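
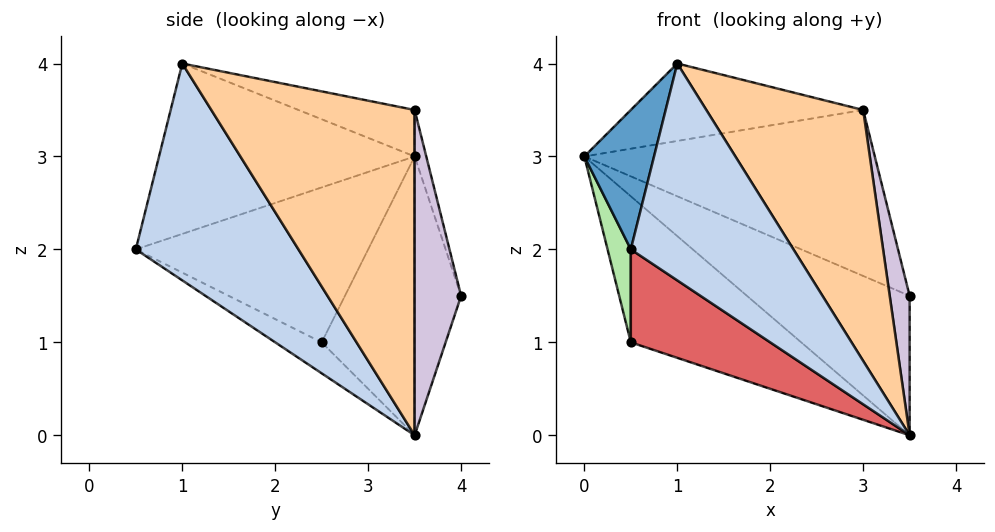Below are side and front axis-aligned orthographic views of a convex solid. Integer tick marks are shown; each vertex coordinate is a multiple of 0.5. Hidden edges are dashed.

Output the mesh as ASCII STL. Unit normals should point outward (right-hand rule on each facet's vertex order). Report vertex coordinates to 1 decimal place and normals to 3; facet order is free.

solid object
 facet normal -0.922 -0.252 0.293
  outer loop
   vertex 1.0 1.0 4.0
   vertex 0.0 3.5 3.0
   vertex 0.5 0.5 2.0
  endloop
 endfacet
 facet normal 0.707 -0.707 0.000
  outer loop
   vertex 1.0 1.0 4.0
   vertex 0.5 0.5 2.0
   vertex 3.5 3.5 0.0
  endloop
 endfacet
 facet normal -0.156 0.312 0.937
  outer loop
   vertex 3.0 3.5 3.5
   vertex 0.0 3.5 3.0
   vertex 1.0 1.0 4.0
  endloop
 endfacet
 facet normal 0.787 -0.607 0.112
  outer loop
   vertex 3.0 3.5 3.5
   vertex 1.0 1.0 4.0
   vertex 3.5 3.5 0.0
  endloop
 endfacet
 facet normal -0.418 0.766 -0.488
  outer loop
   vertex 0.5 2.5 1.0
   vertex 0.0 3.5 3.0
   vertex 3.5 3.5 0.0
  endloop
 endfacet
 facet normal -0.976 -0.098 -0.195
  outer loop
   vertex 0.5 2.5 1.0
   vertex 0.5 0.5 2.0
   vertex 0.0 3.5 3.0
  endloop
 endfacet
 facet normal -0.147 -0.442 -0.885
  outer loop
   vertex 0.5 2.5 1.0
   vertex 3.5 3.5 0.0
   vertex 0.5 0.5 2.0
  endloop
 endfacet
 facet normal -0.262 0.916 -0.305
  outer loop
   vertex 3.5 4.0 1.5
   vertex 3.5 3.5 0.0
   vertex 0.0 3.5 3.0
  endloop
 endfacet
 facet normal -0.039 0.972 0.233
  outer loop
   vertex 3.5 4.0 1.5
   vertex 0.0 3.5 3.0
   vertex 3.0 3.5 3.5
  endloop
 endfacet
 facet normal 0.911 -0.391 0.130
  outer loop
   vertex 3.5 4.0 1.5
   vertex 3.0 3.5 3.5
   vertex 3.5 3.5 0.0
  endloop
 endfacet
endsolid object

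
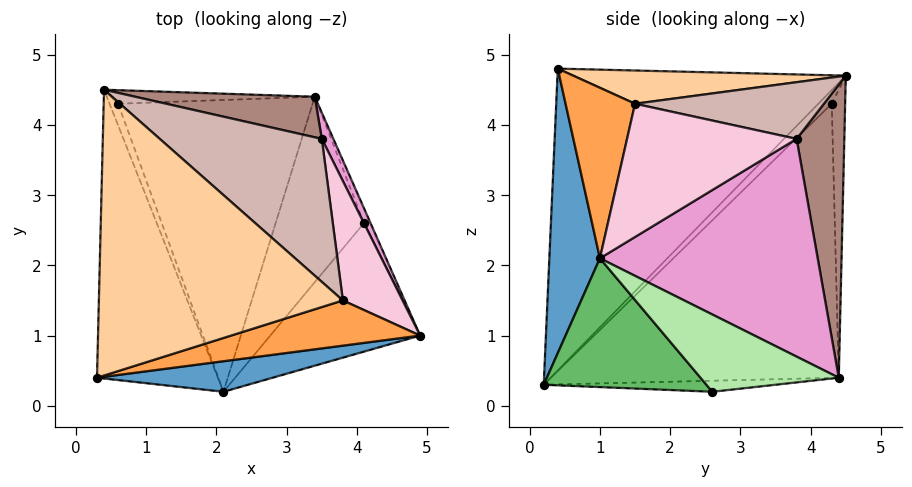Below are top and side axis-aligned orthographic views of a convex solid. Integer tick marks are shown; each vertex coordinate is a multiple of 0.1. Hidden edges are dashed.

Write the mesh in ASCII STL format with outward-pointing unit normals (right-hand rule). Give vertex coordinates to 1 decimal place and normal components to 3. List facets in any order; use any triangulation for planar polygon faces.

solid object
 facet normal 0.199 -0.972 0.123
  outer loop
   vertex 2.1 0.2 0.3
   vertex 4.9 1.0 2.1
   vertex 0.3 0.4 4.8
  endloop
 endfacet
 facet normal -0.928 0.014 -0.372
  outer loop
   vertex 2.1 0.2 0.3
   vertex 0.3 0.4 4.8
   vertex 0.4 4.5 4.7
  endloop
 endfacet
 facet normal 0.326 -0.873 0.362
  outer loop
   vertex 3.8 1.5 4.3
   vertex 0.3 0.4 4.8
   vertex 4.9 1.0 2.1
  endloop
 endfacet
 facet normal 0.135 0.021 0.991
  outer loop
   vertex 3.8 1.5 4.3
   vertex 0.4 4.5 4.7
   vertex 0.3 0.4 4.8
  endloop
 endfacet
 facet normal 0.565 -0.498 -0.658
  outer loop
   vertex 4.1 2.6 0.2
   vertex 4.9 1.0 2.1
   vertex 2.1 0.2 0.3
  endloop
 endfacet
 facet normal 0.926 0.369 -0.079
  outer loop
   vertex 4.1 2.6 0.2
   vertex 3.4 4.4 0.4
   vertex 4.9 1.0 2.1
  endloop
 endfacet
 facet normal -0.124 0.062 -0.990
  outer loop
   vertex 4.1 2.6 0.2
   vertex 2.1 0.2 0.3
   vertex 3.4 4.4 0.4
  endloop
 endfacet
 facet normal -0.833 0.198 -0.516
  outer loop
   vertex 0.6 4.3 4.3
   vertex 2.1 0.2 0.3
   vertex 0.4 4.5 4.7
  endloop
 endfacet
 facet normal -0.773 0.321 -0.547
  outer loop
   vertex 0.6 4.3 4.3
   vertex 0.4 4.5 4.7
   vertex 3.4 4.4 0.4
  endloop
 endfacet
 facet normal -0.788 0.257 -0.559
  outer loop
   vertex 0.6 4.3 4.3
   vertex 3.4 4.4 0.4
   vertex 2.1 0.2 0.3
  endloop
 endfacet
 facet normal 0.261 0.952 0.160
  outer loop
   vertex 3.5 3.8 3.8
   vertex 3.4 4.4 0.4
   vertex 0.4 4.5 4.7
  endloop
 endfacet
 facet normal 0.320 0.241 0.916
  outer loop
   vertex 3.5 3.8 3.8
   vertex 0.4 4.5 4.7
   vertex 3.8 1.5 4.3
  endloop
 endfacet
 facet normal 0.905 0.423 0.048
  outer loop
   vertex 3.5 3.8 3.8
   vertex 4.9 1.0 2.1
   vertex 3.4 4.4 0.4
  endloop
 endfacet
 facet normal 0.893 0.204 0.400
  outer loop
   vertex 3.5 3.8 3.8
   vertex 3.8 1.5 4.3
   vertex 4.9 1.0 2.1
  endloop
 endfacet
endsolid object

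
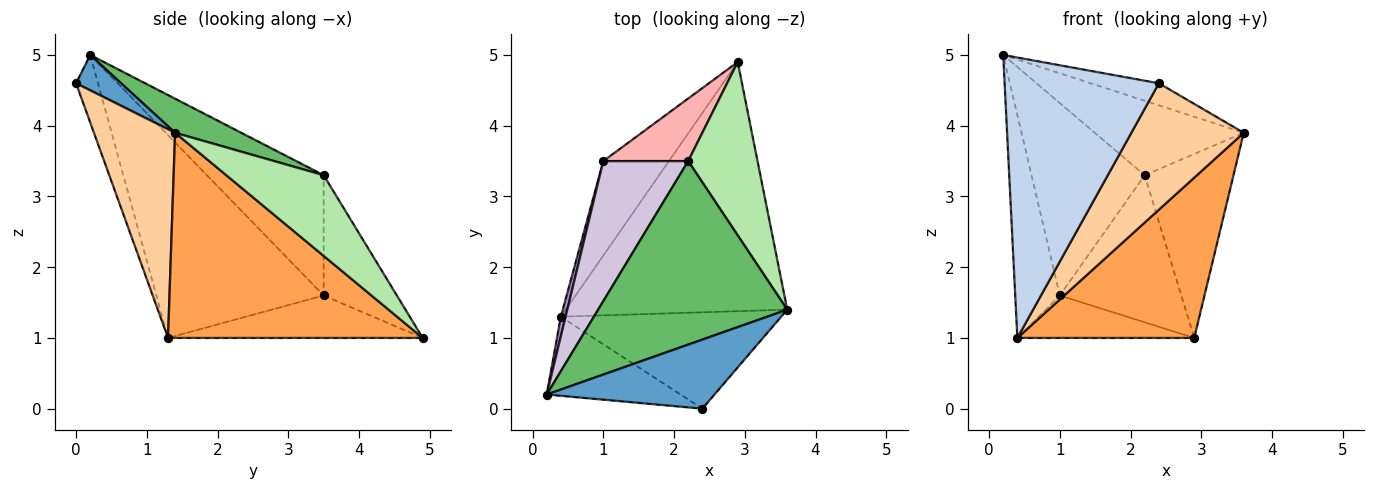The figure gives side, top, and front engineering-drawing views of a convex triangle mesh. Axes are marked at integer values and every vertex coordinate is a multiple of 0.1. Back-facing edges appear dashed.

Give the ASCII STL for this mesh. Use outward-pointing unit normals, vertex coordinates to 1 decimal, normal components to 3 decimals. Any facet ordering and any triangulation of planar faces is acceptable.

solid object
 facet normal 0.197 0.298 0.934
  outer loop
   vertex 2.4 0.0 4.6
   vertex 3.6 1.4 3.9
   vertex 0.2 0.2 5.0
  endloop
 endfacet
 facet normal -0.136 -0.954 -0.269
  outer loop
   vertex 0.4 1.3 1.0
   vertex 2.4 0.0 4.6
   vertex 0.2 0.2 5.0
  endloop
 endfacet
 facet normal 0.615 -0.427 -0.663
  outer loop
   vertex 0.4 1.3 1.0
   vertex 2.9 4.9 1.0
   vertex 3.6 1.4 3.9
  endloop
 endfacet
 facet normal 0.498 -0.690 -0.526
  outer loop
   vertex 0.4 1.3 1.0
   vertex 3.6 1.4 3.9
   vertex 2.4 0.0 4.6
  endloop
 endfacet
 facet normal 0.165 0.371 0.914
  outer loop
   vertex 2.2 3.5 3.3
   vertex 0.2 0.2 5.0
   vertex 3.6 1.4 3.9
  endloop
 endfacet
 facet normal 0.624 0.569 0.536
  outer loop
   vertex 2.2 3.5 3.3
   vertex 3.6 1.4 3.9
   vertex 2.9 4.9 1.0
  endloop
 endfacet
 facet normal -0.508 0.353 -0.786
  outer loop
   vertex 1.0 3.5 1.6
   vertex 2.9 4.9 1.0
   vertex 0.4 1.3 1.0
  endloop
 endfacet
 facet normal -0.485 0.805 0.342
  outer loop
   vertex 1.0 3.5 1.6
   vertex 2.2 3.5 3.3
   vertex 2.9 4.9 1.0
  endloop
 endfacet
 facet normal -0.966 0.257 0.022
  outer loop
   vertex 1.0 3.5 1.6
   vertex 0.4 1.3 1.0
   vertex 0.2 0.2 5.0
  endloop
 endfacet
 facet normal -0.640 0.621 0.452
  outer loop
   vertex 1.0 3.5 1.6
   vertex 0.2 0.2 5.0
   vertex 2.2 3.5 3.3
  endloop
 endfacet
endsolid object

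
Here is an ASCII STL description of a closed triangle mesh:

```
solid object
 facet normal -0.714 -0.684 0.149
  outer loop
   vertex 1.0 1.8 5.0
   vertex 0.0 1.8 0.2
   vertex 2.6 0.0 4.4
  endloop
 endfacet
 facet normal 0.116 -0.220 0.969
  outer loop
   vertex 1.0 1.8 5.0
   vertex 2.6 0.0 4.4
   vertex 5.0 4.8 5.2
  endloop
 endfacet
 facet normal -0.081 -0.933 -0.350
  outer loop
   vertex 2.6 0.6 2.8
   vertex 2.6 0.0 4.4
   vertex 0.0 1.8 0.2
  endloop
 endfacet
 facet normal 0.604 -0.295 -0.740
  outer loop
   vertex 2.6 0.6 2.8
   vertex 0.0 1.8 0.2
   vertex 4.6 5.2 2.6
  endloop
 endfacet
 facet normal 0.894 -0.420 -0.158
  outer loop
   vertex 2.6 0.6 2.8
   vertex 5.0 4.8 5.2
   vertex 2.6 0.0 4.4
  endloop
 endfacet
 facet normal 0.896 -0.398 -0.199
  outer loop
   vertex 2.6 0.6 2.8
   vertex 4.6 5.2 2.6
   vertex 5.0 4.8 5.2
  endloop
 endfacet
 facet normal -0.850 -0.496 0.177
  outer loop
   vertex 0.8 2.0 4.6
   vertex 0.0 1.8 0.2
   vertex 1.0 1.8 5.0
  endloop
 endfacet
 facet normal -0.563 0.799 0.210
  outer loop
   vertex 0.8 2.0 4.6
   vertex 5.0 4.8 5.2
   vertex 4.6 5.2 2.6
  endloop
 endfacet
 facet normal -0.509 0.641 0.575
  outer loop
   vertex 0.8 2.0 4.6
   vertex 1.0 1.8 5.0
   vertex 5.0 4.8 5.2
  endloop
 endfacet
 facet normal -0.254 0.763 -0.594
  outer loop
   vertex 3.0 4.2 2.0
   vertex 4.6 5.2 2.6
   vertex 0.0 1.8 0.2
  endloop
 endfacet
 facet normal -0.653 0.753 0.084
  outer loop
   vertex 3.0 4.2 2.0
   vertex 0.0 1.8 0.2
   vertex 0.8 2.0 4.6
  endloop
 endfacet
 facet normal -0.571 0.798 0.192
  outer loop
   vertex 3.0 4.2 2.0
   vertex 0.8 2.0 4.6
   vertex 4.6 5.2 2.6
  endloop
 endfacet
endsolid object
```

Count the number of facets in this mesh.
12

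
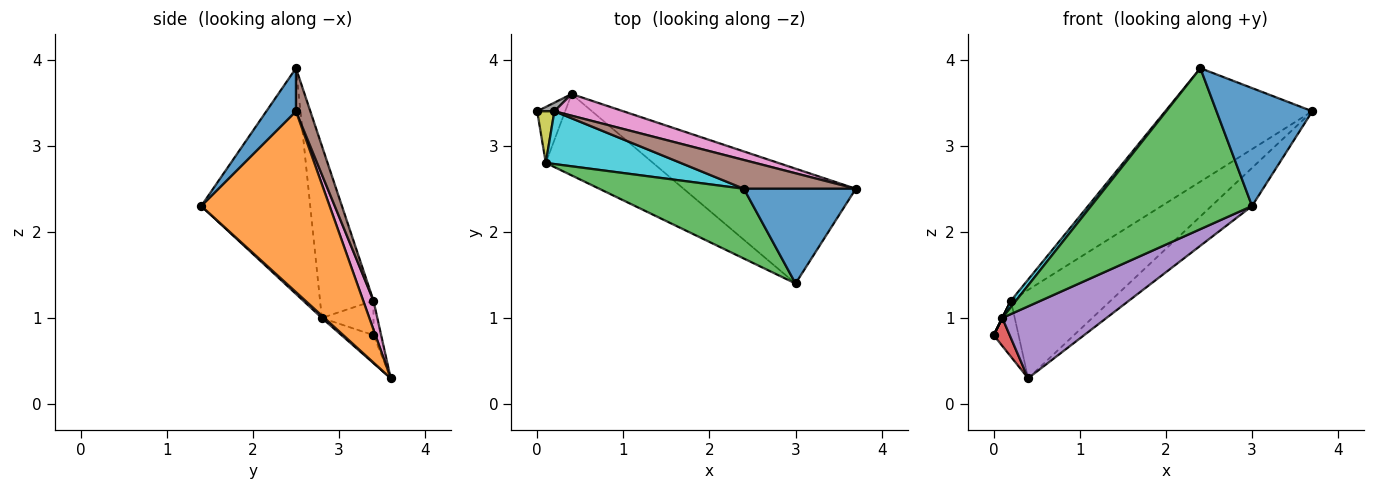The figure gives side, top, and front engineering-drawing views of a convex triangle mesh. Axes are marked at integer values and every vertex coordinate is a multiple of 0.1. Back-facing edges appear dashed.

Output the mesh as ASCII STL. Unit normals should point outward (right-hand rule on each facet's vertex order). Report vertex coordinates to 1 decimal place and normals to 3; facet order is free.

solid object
 facet normal 0.234 -0.758 0.609
  outer loop
   vertex 2.4 2.5 3.9
   vertex 3.0 1.4 2.3
   vertex 3.7 2.5 3.4
  endloop
 endfacet
 facet normal 0.706 0.223 -0.672
  outer loop
   vertex 0.4 3.6 0.3
   vertex 3.7 2.5 3.4
   vertex 3.0 1.4 2.3
  endloop
 endfacet
 facet normal -0.528 -0.779 0.338
  outer loop
   vertex 0.1 2.8 1.0
   vertex 3.0 1.4 2.3
   vertex 2.4 2.5 3.9
  endloop
 endfacet
 facet normal -0.667 -0.333 -0.667
  outer loop
   vertex 0.1 2.8 1.0
   vertex 0.0 3.4 0.8
   vertex 0.4 3.6 0.3
  endloop
 endfacet
 facet normal 0.016 -0.662 -0.749
  outer loop
   vertex 0.1 2.8 1.0
   vertex 0.4 3.6 0.3
   vertex 3.0 1.4 2.3
  endloop
 endfacet
 facet normal 0.094 0.965 0.245
  outer loop
   vertex 0.2 3.4 1.2
   vertex 2.4 2.5 3.9
   vertex 3.7 2.5 3.4
  endloop
 endfacet
 facet normal 0.100 0.966 0.237
  outer loop
   vertex 0.2 3.4 1.2
   vertex 3.7 2.5 3.4
   vertex 0.4 3.6 0.3
  endloop
 endfacet
 facet normal -0.291 0.946 0.145
  outer loop
   vertex 0.2 3.4 1.2
   vertex 0.4 3.6 0.3
   vertex 0.0 3.4 0.8
  endloop
 endfacet
 facet normal -0.894 0.000 0.447
  outer loop
   vertex 0.2 3.4 1.2
   vertex 0.0 3.4 0.8
   vertex 0.1 2.8 1.0
  endloop
 endfacet
 facet normal -0.785 -0.074 0.615
  outer loop
   vertex 0.2 3.4 1.2
   vertex 0.1 2.8 1.0
   vertex 2.4 2.5 3.9
  endloop
 endfacet
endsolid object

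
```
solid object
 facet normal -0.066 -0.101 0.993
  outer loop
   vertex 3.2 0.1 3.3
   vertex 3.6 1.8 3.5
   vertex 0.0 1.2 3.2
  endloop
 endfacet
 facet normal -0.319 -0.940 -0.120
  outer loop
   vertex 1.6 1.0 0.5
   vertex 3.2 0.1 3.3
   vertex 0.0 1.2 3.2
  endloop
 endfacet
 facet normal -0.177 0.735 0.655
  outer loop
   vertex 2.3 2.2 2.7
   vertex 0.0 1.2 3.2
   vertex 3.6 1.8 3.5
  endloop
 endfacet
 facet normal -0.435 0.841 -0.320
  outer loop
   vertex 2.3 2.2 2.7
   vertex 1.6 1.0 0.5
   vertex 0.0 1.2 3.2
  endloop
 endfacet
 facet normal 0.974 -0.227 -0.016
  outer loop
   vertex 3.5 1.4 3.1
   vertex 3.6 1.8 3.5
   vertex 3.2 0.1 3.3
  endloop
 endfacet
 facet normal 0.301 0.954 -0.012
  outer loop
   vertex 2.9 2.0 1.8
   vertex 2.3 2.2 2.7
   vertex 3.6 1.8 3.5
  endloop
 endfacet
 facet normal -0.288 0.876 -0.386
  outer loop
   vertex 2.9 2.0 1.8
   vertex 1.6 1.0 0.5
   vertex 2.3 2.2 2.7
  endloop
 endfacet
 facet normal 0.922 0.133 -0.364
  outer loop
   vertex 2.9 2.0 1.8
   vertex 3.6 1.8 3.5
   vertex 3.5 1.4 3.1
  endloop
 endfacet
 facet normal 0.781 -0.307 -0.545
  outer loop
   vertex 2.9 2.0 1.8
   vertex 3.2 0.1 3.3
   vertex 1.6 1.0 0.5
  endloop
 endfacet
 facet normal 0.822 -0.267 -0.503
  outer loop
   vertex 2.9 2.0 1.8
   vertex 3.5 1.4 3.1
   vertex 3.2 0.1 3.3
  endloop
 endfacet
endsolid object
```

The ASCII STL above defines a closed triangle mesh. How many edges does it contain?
15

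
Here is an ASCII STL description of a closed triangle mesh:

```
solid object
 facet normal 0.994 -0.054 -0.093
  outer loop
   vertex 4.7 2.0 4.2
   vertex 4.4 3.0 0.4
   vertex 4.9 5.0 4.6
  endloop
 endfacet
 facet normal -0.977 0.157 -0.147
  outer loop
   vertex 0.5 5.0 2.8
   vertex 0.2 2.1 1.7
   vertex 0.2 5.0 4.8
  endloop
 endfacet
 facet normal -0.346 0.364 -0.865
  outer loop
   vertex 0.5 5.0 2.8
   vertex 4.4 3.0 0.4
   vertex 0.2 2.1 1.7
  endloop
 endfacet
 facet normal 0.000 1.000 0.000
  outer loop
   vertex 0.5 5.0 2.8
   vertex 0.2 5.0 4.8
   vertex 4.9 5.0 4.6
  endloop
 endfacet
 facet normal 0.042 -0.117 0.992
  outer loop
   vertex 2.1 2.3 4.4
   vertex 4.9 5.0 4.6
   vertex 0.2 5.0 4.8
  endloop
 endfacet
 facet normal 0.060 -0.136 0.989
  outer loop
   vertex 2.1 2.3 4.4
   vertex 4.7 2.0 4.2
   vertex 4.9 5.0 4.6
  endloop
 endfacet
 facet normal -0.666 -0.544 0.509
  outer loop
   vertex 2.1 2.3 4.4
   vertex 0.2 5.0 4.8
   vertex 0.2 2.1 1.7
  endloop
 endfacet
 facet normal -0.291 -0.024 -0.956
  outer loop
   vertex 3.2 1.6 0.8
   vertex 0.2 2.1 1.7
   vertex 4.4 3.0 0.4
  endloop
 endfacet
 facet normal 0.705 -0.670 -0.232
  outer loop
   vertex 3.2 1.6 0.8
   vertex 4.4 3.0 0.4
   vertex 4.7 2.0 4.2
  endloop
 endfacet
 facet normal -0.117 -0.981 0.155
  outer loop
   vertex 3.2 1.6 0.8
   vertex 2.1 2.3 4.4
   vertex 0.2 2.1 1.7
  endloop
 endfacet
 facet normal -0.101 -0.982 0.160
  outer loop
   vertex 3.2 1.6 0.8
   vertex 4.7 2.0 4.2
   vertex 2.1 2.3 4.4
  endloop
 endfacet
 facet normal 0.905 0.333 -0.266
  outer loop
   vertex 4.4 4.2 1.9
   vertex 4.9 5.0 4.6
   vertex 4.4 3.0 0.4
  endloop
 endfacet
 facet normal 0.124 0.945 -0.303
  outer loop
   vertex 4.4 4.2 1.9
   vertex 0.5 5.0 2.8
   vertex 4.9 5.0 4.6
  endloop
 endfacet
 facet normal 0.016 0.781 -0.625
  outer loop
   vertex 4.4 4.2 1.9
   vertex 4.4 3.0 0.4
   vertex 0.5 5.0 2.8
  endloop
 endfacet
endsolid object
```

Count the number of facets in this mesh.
14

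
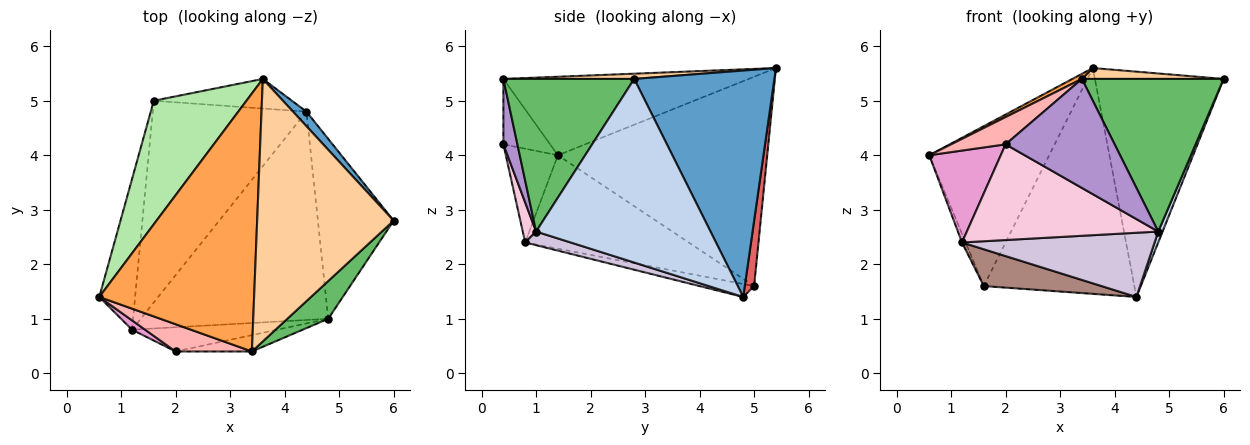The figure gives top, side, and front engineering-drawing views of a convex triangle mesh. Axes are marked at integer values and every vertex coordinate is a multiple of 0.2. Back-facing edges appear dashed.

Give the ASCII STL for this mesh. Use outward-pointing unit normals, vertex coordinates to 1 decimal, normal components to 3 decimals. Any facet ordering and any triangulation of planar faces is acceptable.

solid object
 facet normal 0.736 0.676 0.044
  outer loop
   vertex 4.4 4.8 1.4
   vertex 3.6 5.4 5.6
   vertex 6.0 2.8 5.4
  endloop
 endfacet
 facet normal 0.924 -0.023 -0.381
  outer loop
   vertex 4.8 1.0 2.6
   vertex 4.4 4.8 1.4
   vertex 6.0 2.8 5.4
  endloop
 endfacet
 facet normal -0.452 -0.018 0.892
  outer loop
   vertex 3.4 0.4 5.4
   vertex 3.6 5.4 5.6
   vertex 0.6 1.4 4.0
  endloop
 endfacet
 facet normal 0.038 -0.041 0.998
  outer loop
   vertex 3.4 0.4 5.4
   vertex 6.0 2.8 5.4
   vertex 3.6 5.4 5.6
  endloop
 endfacet
 facet normal 0.667 -0.723 0.179
  outer loop
   vertex 3.4 0.4 5.4
   vertex 4.8 1.0 2.6
   vertex 6.0 2.8 5.4
  endloop
 endfacet
 facet normal -0.810 0.464 0.359
  outer loop
   vertex 1.6 5.0 1.6
   vertex 0.6 1.4 4.0
   vertex 3.6 5.4 5.6
  endloop
 endfacet
 facet normal 0.061 0.990 -0.130
  outer loop
   vertex 1.6 5.0 1.6
   vertex 3.6 5.4 5.6
   vertex 4.4 4.8 1.4
  endloop
 endfacet
 facet normal -0.518 -0.605 0.605
  outer loop
   vertex 2.0 0.4 4.2
   vertex 3.4 0.4 5.4
   vertex 0.6 1.4 4.0
  endloop
 endfacet
 facet normal 0.126 -0.981 -0.147
  outer loop
   vertex 2.0 0.4 4.2
   vertex 4.8 1.0 2.6
   vertex 3.4 0.4 5.4
  endloop
 endfacet
 facet normal 0.069 -0.294 -0.953
  outer loop
   vertex 1.2 0.8 2.4
   vertex 4.4 4.8 1.4
   vertex 4.8 1.0 2.6
  endloop
 endfacet
 facet normal -0.083 -0.179 -0.980
  outer loop
   vertex 1.2 0.8 2.4
   vertex 1.6 5.0 1.6
   vertex 4.4 4.8 1.4
  endloop
 endfacet
 facet normal -0.934 0.021 -0.358
  outer loop
   vertex 1.2 0.8 2.4
   vertex 0.6 1.4 4.0
   vertex 1.6 5.0 1.6
  endloop
 endfacet
 facet normal -0.587 -0.805 0.082
  outer loop
   vertex 1.2 0.8 2.4
   vertex 2.0 0.4 4.2
   vertex 0.6 1.4 4.0
  endloop
 endfacet
 facet normal 0.067 -0.967 -0.245
  outer loop
   vertex 1.2 0.8 2.4
   vertex 4.8 1.0 2.6
   vertex 2.0 0.4 4.2
  endloop
 endfacet
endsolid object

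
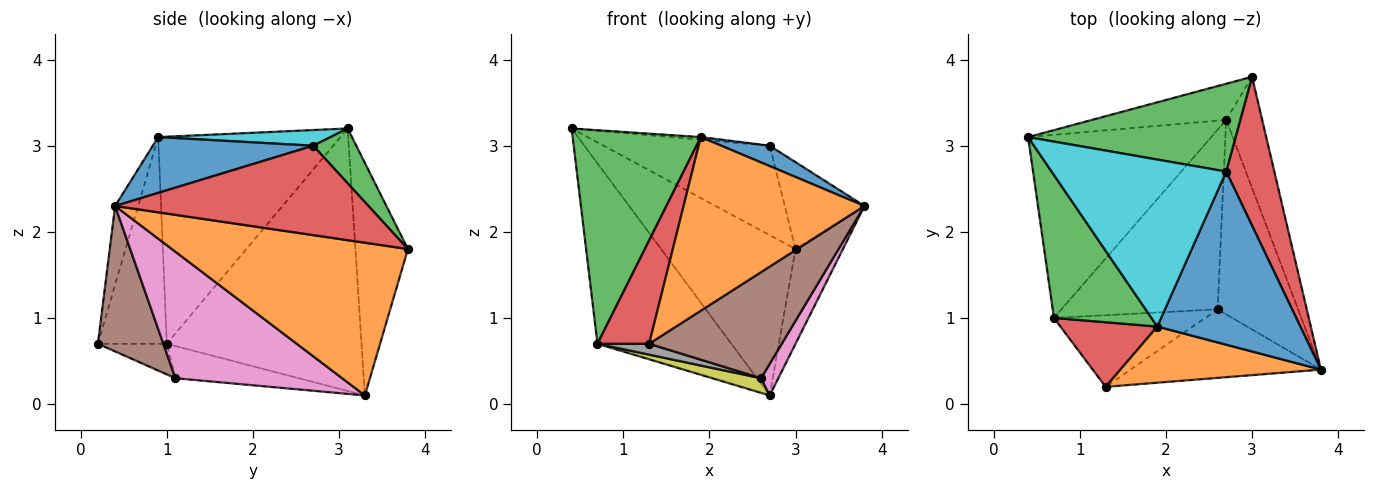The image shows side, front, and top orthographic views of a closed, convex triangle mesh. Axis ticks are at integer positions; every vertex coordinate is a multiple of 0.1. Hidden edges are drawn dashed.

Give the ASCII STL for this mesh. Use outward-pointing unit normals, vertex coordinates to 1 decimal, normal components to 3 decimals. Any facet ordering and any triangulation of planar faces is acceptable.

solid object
 facet normal -0.356 0.912 -0.205
  outer loop
   vertex 2.7 3.3 0.1
   vertex 0.4 3.1 3.2
   vertex 3.0 3.8 1.8
  endloop
 endfacet
 facet normal 0.955 0.192 -0.225
  outer loop
   vertex 2.7 3.3 0.1
   vertex 3.0 3.8 1.8
   vertex 3.8 0.4 2.3
  endloop
 endfacet
 facet normal 0.182 0.702 0.689
  outer loop
   vertex 2.7 2.7 3.0
   vertex 3.0 3.8 1.8
   vertex 0.4 3.1 3.2
  endloop
 endfacet
 facet normal 0.849 0.267 0.457
  outer loop
   vertex 2.7 2.7 3.0
   vertex 3.8 0.4 2.3
   vertex 3.0 3.8 1.8
  endloop
 endfacet
 facet normal -0.714 0.491 -0.498
  outer loop
   vertex 0.7 1.0 0.7
   vertex 0.4 3.1 3.2
   vertex 2.7 3.3 0.1
  endloop
 endfacet
 facet normal 0.383 -0.776 -0.501
  outer loop
   vertex 2.6 1.1 0.3
   vertex 3.8 0.4 2.3
   vertex 1.3 0.2 0.7
  endloop
 endfacet
 facet normal 0.841 -0.087 -0.535
  outer loop
   vertex 2.6 1.1 0.3
   vertex 2.7 3.3 0.1
   vertex 3.8 0.4 2.3
  endloop
 endfacet
 facet normal -0.196 -0.147 -0.969
  outer loop
   vertex 2.6 1.1 0.3
   vertex 1.3 0.2 0.7
   vertex 0.7 1.0 0.7
  endloop
 endfacet
 facet normal -0.201 -0.080 -0.976
  outer loop
   vertex 2.6 1.1 0.3
   vertex 0.7 1.0 0.7
   vertex 2.7 3.3 0.1
  endloop
 endfacet
 facet normal 0.089 0.016 0.996
  outer loop
   vertex 1.9 0.9 3.1
   vertex 2.7 2.7 3.0
   vertex 0.4 3.1 3.2
  endloop
 endfacet
 facet normal 0.361 -0.109 0.926
  outer loop
   vertex 1.9 0.9 3.1
   vertex 3.8 0.4 2.3
   vertex 2.7 2.7 3.0
  endloop
 endfacet
 facet normal -0.120 -0.945 0.305
  outer loop
   vertex 1.9 0.9 3.1
   vertex 1.3 0.2 0.7
   vertex 3.8 0.4 2.3
  endloop
 endfacet
 facet normal -0.763 -0.537 0.359
  outer loop
   vertex 1.9 0.9 3.1
   vertex 0.4 3.1 3.2
   vertex 0.7 1.0 0.7
  endloop
 endfacet
 facet normal -0.749 -0.562 0.351
  outer loop
   vertex 1.9 0.9 3.1
   vertex 0.7 1.0 0.7
   vertex 1.3 0.2 0.7
  endloop
 endfacet
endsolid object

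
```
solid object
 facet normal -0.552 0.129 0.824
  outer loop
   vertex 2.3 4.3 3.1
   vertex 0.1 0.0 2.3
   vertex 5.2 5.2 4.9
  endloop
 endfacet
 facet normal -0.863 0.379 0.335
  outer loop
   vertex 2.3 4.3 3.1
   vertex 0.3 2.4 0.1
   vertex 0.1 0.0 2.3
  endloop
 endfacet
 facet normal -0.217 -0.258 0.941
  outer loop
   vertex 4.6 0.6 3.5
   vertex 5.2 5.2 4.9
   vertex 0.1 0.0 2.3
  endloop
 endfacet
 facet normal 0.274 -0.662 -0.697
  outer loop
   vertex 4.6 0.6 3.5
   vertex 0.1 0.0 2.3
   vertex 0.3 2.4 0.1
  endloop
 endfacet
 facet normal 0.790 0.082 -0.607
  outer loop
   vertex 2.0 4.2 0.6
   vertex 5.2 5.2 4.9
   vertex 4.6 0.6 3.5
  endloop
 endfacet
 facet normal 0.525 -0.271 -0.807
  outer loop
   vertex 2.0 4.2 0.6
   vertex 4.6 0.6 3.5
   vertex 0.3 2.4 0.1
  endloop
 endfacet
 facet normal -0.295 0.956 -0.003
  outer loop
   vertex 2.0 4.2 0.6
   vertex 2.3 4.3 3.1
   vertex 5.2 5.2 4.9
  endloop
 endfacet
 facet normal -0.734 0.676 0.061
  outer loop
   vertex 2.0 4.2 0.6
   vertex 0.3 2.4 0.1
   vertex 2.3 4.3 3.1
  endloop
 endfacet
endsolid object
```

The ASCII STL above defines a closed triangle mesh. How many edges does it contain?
12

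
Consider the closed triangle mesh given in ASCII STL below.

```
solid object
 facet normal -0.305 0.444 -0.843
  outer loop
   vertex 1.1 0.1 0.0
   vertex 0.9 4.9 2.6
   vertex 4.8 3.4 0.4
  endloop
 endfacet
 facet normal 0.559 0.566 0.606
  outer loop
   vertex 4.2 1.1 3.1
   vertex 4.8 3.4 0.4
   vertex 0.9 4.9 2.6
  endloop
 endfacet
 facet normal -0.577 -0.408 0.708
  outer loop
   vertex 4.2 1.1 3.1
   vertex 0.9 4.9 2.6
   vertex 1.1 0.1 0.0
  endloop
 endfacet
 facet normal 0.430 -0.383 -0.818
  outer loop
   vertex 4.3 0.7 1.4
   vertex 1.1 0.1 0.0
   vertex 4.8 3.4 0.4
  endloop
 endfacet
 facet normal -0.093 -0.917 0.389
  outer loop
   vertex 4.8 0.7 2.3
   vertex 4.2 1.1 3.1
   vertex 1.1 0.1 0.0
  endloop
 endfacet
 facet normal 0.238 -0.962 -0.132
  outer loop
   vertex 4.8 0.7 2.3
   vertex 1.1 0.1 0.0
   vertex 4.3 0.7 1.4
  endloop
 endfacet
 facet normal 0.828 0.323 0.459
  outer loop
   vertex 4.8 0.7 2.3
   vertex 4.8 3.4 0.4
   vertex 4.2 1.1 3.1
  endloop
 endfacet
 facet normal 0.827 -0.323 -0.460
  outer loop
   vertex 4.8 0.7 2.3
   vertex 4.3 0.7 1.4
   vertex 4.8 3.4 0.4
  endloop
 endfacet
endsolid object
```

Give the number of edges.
12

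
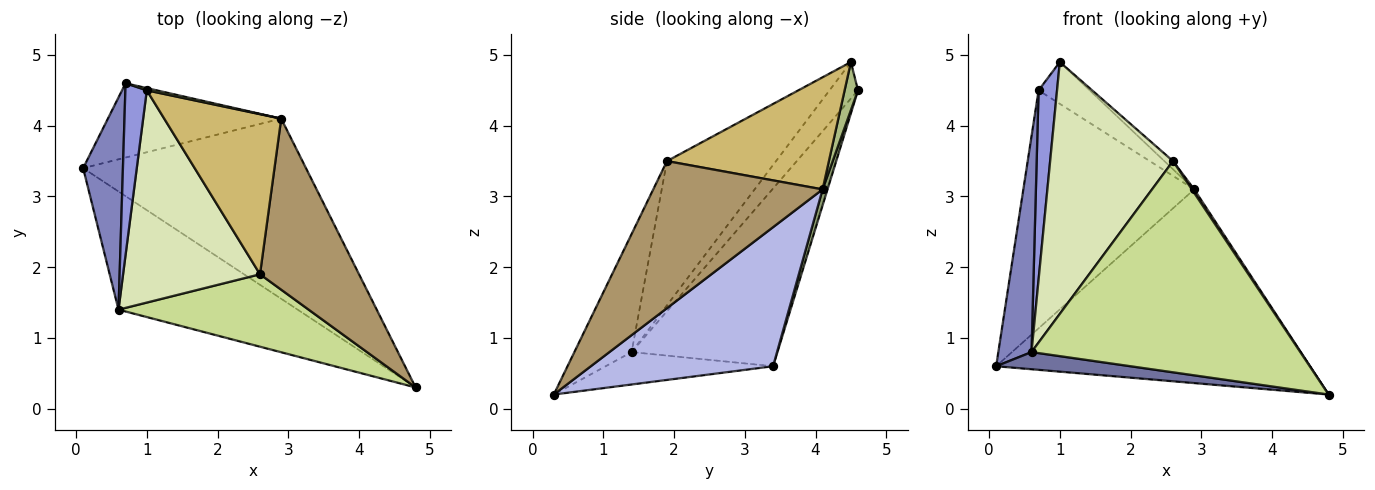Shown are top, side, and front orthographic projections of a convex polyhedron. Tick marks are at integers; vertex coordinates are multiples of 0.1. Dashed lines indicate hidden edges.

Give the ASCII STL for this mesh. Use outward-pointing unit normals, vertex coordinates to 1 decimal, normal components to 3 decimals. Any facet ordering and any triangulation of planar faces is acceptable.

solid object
 facet normal -0.176 -0.141 -0.974
  outer loop
   vertex 0.6 1.4 0.8
   vertex 0.1 3.4 0.6
   vertex 4.8 0.3 0.2
  endloop
 endfacet
 facet normal -0.953 -0.217 0.213
  outer loop
   vertex 0.6 1.4 0.8
   vertex 0.7 4.6 4.5
   vertex 0.1 3.4 0.6
  endloop
 endfacet
 facet normal -0.752 -0.488 0.442
  outer loop
   vertex 0.6 1.4 0.8
   vertex 1.0 4.5 4.9
   vertex 0.7 4.6 4.5
  endloop
 endfacet
 facet normal 0.391 0.674 -0.627
  outer loop
   vertex 2.9 4.1 3.1
   vertex 4.8 0.3 0.2
   vertex 0.1 3.4 0.6
  endloop
 endfacet
 facet normal 0.027 0.954 -0.298
  outer loop
   vertex 2.9 4.1 3.1
   vertex 0.1 3.4 0.6
   vertex 0.7 4.6 4.5
  endloop
 endfacet
 facet normal 0.253 0.966 0.052
  outer loop
   vertex 2.9 4.1 3.1
   vertex 0.7 4.6 4.5
   vertex 1.0 4.5 4.9
  endloop
 endfacet
 facet normal -0.197 -0.927 0.318
  outer loop
   vertex 2.6 1.9 3.5
   vertex 0.6 1.4 0.8
   vertex 4.8 0.3 0.2
  endloop
 endfacet
 facet normal -0.562 -0.633 0.533
  outer loop
   vertex 2.6 1.9 3.5
   vertex 1.0 4.5 4.9
   vertex 0.6 1.4 0.8
  endloop
 endfacet
 facet normal 0.829 -0.012 0.559
  outer loop
   vertex 2.6 1.9 3.5
   vertex 4.8 0.3 0.2
   vertex 2.9 4.1 3.1
  endloop
 endfacet
 facet normal 0.691 0.037 0.722
  outer loop
   vertex 2.6 1.9 3.5
   vertex 2.9 4.1 3.1
   vertex 1.0 4.5 4.9
  endloop
 endfacet
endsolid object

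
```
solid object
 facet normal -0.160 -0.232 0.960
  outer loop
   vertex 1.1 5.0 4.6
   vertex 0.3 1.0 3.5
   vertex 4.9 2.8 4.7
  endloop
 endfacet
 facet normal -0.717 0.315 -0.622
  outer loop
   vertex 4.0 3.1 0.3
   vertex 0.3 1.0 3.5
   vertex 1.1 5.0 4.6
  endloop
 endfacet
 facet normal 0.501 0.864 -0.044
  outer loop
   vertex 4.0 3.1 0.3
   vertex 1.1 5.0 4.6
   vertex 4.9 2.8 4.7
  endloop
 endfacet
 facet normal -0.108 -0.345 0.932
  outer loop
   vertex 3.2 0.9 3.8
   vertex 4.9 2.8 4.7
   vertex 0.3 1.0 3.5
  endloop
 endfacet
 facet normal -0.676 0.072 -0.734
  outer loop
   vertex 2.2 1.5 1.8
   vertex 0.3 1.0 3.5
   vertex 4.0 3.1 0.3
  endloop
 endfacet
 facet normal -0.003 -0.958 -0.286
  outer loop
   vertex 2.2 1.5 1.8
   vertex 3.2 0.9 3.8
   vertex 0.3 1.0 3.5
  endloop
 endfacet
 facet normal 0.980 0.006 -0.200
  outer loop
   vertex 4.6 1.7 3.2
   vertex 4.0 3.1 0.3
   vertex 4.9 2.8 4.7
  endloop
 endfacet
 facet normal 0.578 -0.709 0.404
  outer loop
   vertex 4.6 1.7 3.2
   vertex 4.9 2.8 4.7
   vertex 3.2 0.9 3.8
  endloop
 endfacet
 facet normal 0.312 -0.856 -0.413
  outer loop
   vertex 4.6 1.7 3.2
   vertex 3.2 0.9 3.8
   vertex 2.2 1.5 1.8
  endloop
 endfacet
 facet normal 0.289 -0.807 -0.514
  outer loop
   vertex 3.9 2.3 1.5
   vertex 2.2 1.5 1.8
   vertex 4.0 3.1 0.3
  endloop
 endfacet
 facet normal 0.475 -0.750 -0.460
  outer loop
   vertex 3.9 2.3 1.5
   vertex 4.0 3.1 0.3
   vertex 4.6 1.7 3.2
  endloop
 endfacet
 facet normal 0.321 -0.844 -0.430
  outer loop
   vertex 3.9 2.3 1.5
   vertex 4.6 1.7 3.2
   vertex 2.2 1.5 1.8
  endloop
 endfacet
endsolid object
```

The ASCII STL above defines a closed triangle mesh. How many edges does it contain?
18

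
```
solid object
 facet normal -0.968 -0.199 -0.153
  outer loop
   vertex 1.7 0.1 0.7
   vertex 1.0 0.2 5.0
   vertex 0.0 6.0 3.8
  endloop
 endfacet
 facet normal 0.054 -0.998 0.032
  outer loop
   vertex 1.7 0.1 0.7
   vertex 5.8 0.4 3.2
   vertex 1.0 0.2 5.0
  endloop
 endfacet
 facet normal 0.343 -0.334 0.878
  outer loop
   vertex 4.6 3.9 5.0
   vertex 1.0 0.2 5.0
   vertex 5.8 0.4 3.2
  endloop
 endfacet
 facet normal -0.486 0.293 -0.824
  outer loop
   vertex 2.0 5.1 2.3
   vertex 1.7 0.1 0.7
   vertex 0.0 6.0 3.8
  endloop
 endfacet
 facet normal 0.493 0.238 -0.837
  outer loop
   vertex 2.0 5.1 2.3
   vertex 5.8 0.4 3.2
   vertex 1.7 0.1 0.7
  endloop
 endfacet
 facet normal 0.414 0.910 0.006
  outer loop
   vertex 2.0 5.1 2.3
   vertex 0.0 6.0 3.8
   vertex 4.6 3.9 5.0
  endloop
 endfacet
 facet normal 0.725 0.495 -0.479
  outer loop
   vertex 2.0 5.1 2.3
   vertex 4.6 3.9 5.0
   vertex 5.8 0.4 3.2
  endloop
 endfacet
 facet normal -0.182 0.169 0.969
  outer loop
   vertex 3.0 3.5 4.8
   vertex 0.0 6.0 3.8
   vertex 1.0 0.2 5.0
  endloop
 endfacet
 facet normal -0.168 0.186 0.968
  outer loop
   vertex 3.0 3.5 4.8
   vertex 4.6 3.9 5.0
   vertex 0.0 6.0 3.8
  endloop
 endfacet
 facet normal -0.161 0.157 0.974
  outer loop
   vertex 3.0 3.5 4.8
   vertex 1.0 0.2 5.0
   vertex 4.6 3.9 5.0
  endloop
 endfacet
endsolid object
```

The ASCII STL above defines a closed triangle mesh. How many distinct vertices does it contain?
7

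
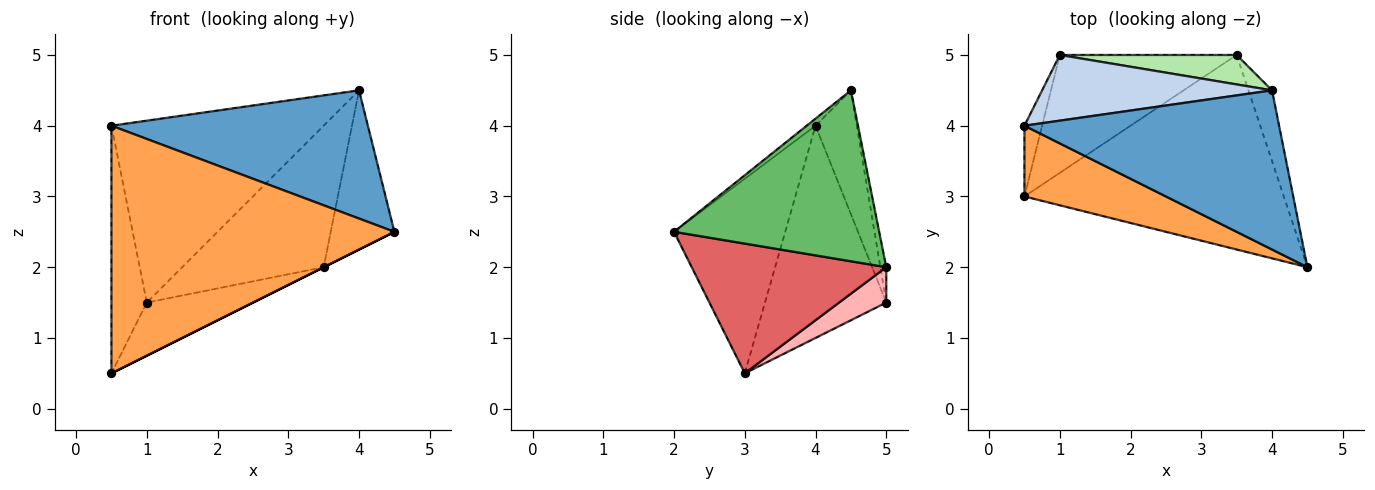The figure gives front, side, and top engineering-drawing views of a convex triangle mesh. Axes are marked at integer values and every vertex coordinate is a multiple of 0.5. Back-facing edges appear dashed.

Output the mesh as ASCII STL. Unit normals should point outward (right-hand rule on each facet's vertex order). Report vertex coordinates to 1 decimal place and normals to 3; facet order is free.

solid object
 facet normal -0.022 -0.627 0.779
  outer loop
   vertex 4.0 4.5 4.5
   vertex 0.5 4.0 4.0
   vertex 4.5 2.0 2.5
  endloop
 endfacet
 facet normal -0.180 0.925 0.334
  outer loop
   vertex 1.0 5.0 1.5
   vertex 0.5 4.0 4.0
   vertex 4.0 4.5 4.5
  endloop
 endfacet
 facet normal -0.353 -0.899 0.257
  outer loop
   vertex 0.5 3.0 0.5
   vertex 4.5 2.0 2.5
   vertex 0.5 4.0 4.0
  endloop
 endfacet
 facet normal -0.957 0.279 -0.080
  outer loop
   vertex 0.5 3.0 0.5
   vertex 0.5 4.0 4.0
   vertex 1.0 5.0 1.5
  endloop
 endfacet
 facet normal 0.947 0.294 -0.131
  outer loop
   vertex 3.5 5.0 2.0
   vertex 4.0 4.5 4.5
   vertex 4.5 2.0 2.5
  endloop
 endfacet
 facet normal -0.041 0.978 0.204
  outer loop
   vertex 3.5 5.0 2.0
   vertex 1.0 5.0 1.5
   vertex 4.0 4.5 4.5
  endloop
 endfacet
 facet normal 0.447 0.000 -0.894
  outer loop
   vertex 3.5 5.0 2.0
   vertex 4.5 2.0 2.5
   vertex 0.5 3.0 0.5
  endloop
 endfacet
 facet normal 0.179 0.404 -0.897
  outer loop
   vertex 3.5 5.0 2.0
   vertex 0.5 3.0 0.5
   vertex 1.0 5.0 1.5
  endloop
 endfacet
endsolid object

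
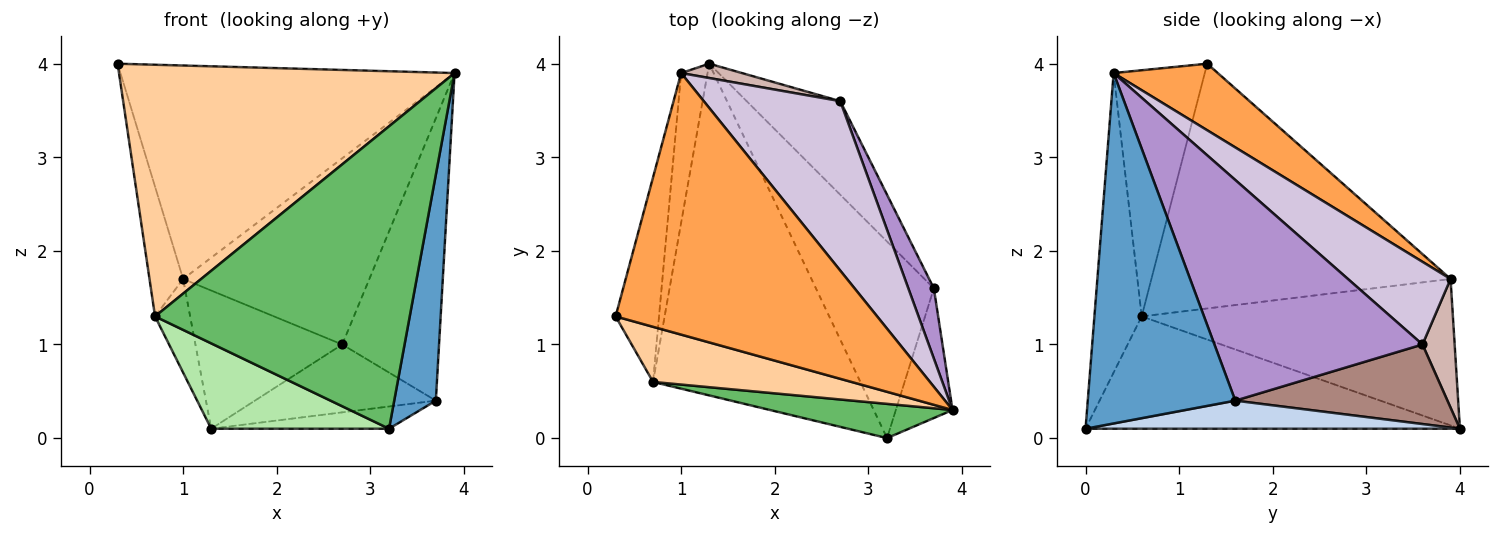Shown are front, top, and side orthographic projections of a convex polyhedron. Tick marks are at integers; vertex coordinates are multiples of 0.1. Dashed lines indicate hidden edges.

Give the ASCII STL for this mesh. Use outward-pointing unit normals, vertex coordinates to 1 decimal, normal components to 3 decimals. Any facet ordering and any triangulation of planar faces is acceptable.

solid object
 facet normal 0.951 -0.268 -0.154
  outer loop
   vertex 3.7 1.6 0.4
   vertex 3.9 0.3 3.9
   vertex 3.2 0.0 0.1
  endloop
 endfacet
 facet normal 0.230 0.109 -0.967
  outer loop
   vertex 3.7 1.6 0.4
   vertex 3.2 0.0 0.1
   vertex 1.3 4.0 0.1
  endloop
 endfacet
 facet normal 0.193 0.620 0.760
  outer loop
   vertex 1.0 3.9 1.7
   vertex 0.3 1.3 4.0
   vertex 3.9 0.3 3.9
  endloop
 endfacet
 facet normal -0.257 -0.944 0.207
  outer loop
   vertex 0.7 0.6 1.3
   vertex 3.9 0.3 3.9
   vertex 0.3 1.3 4.0
  endloop
 endfacet
 facet normal -0.181 -0.977 0.111
  outer loop
   vertex 0.7 0.6 1.3
   vertex 3.2 0.0 0.1
   vertex 3.9 0.3 3.9
  endloop
 endfacet
 facet normal -0.465 -0.221 -0.858
  outer loop
   vertex 0.7 0.6 1.3
   vertex 1.3 4.0 0.1
   vertex 3.2 0.0 0.1
  endloop
 endfacet
 facet normal -0.979 0.110 -0.174
  outer loop
   vertex 0.7 0.6 1.3
   vertex 0.3 1.3 4.0
   vertex 1.0 3.9 1.7
  endloop
 endfacet
 facet normal -0.978 0.110 -0.176
  outer loop
   vertex 0.7 0.6 1.3
   vertex 1.0 3.9 1.7
   vertex 1.3 4.0 0.1
  endloop
 endfacet
 facet normal 0.902 0.420 0.104
  outer loop
   vertex 2.7 3.6 1.0
   vertex 3.9 0.3 3.9
   vertex 3.7 1.6 0.4
  endloop
 endfacet
 facet normal 0.377 0.685 0.623
  outer loop
   vertex 2.7 3.6 1.0
   vertex 1.0 3.9 1.7
   vertex 3.9 0.3 3.9
  endloop
 endfacet
 facet normal 0.567 0.484 -0.667
  outer loop
   vertex 2.7 3.6 1.0
   vertex 3.7 1.6 0.4
   vertex 1.3 4.0 0.1
  endloop
 endfacet
 facet normal 0.213 0.972 0.101
  outer loop
   vertex 2.7 3.6 1.0
   vertex 1.3 4.0 0.1
   vertex 1.0 3.9 1.7
  endloop
 endfacet
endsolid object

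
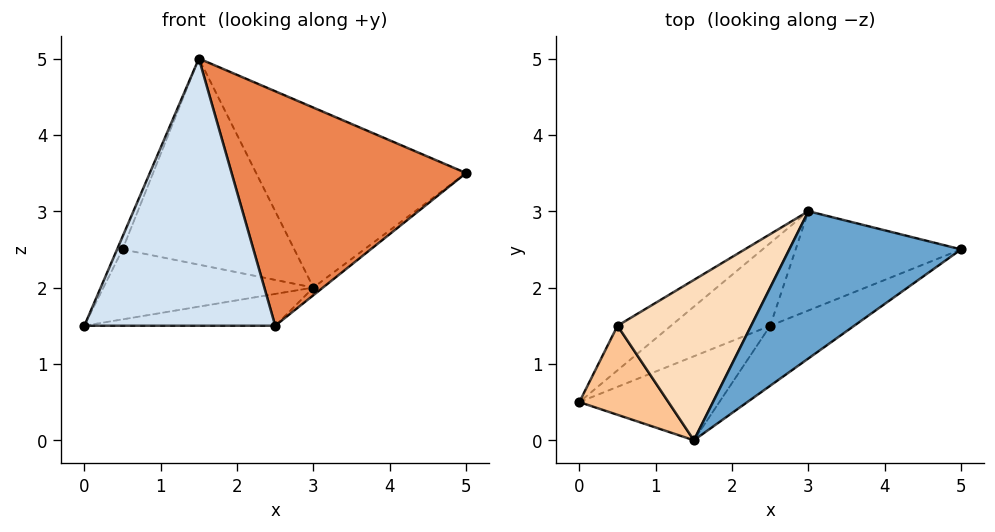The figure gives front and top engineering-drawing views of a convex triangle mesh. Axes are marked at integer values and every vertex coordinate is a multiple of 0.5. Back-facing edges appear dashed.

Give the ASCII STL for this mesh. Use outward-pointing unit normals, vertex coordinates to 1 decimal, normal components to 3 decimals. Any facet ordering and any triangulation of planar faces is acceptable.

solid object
 facet normal -0.271 0.745 0.610
  outer loop
   vertex 1.5 0.0 5.0
   vertex 5.0 2.5 3.5
   vertex 3.0 3.0 2.0
  endloop
 endfacet
 facet normal -0.142 0.355 -0.924
  outer loop
   vertex 2.5 1.5 1.5
   vertex 0.0 0.5 1.5
   vertex 3.0 3.0 2.0
  endloop
 endfacet
 facet normal 0.609 0.061 -0.791
  outer loop
   vertex 2.5 1.5 1.5
   vertex 3.0 3.0 2.0
   vertex 5.0 2.5 3.5
  endloop
 endfacet
 facet normal 0.357 -0.891 -0.280
  outer loop
   vertex 2.5 1.5 1.5
   vertex 1.5 0.0 5.0
   vertex 0.0 0.5 1.5
  endloop
 endfacet
 facet normal 0.505 -0.836 -0.214
  outer loop
   vertex 2.5 1.5 1.5
   vertex 5.0 2.5 3.5
   vertex 1.5 0.0 5.0
  endloop
 endfacet
 facet normal -0.523 0.719 -0.458
  outer loop
   vertex 0.5 1.5 2.5
   vertex 3.0 3.0 2.0
   vertex 0.0 0.5 1.5
  endloop
 endfacet
 facet normal -0.915 0.057 0.400
  outer loop
   vertex 0.5 1.5 2.5
   vertex 0.0 0.5 1.5
   vertex 1.5 0.0 5.0
  endloop
 endfacet
 facet normal -0.331 0.745 0.579
  outer loop
   vertex 0.5 1.5 2.5
   vertex 1.5 0.0 5.0
   vertex 3.0 3.0 2.0
  endloop
 endfacet
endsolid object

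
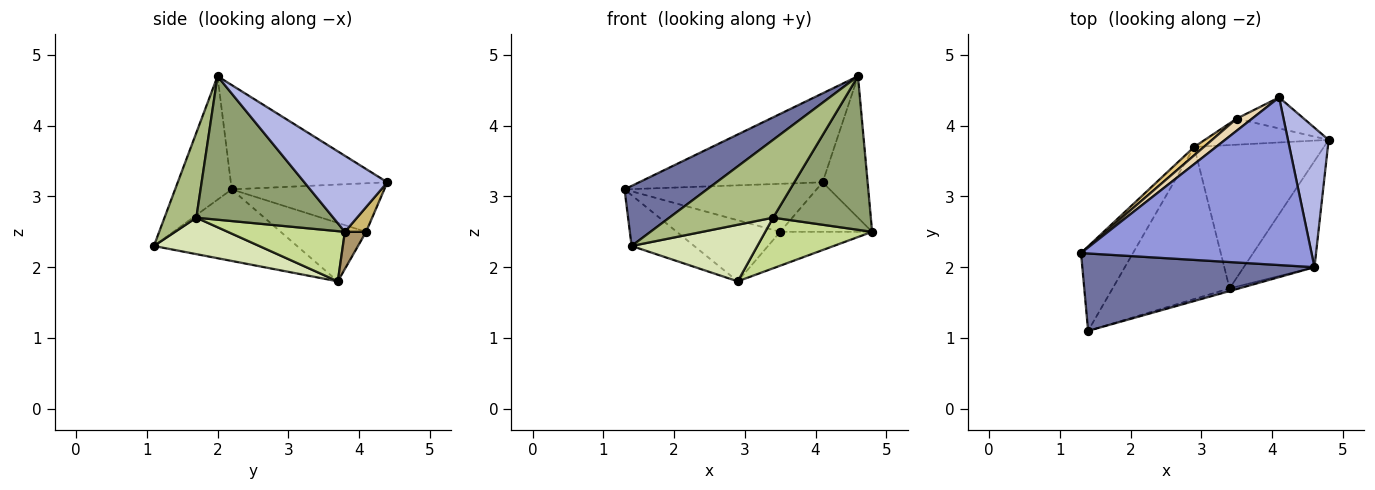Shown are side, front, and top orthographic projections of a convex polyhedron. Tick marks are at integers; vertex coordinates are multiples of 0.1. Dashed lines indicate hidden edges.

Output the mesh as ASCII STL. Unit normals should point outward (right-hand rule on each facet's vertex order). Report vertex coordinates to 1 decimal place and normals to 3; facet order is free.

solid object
 facet normal -0.387 -0.565 0.728
  outer loop
   vertex 1.4 1.1 2.3
   vertex 4.6 2.0 4.7
   vertex 1.3 2.2 3.1
  endloop
 endfacet
 facet normal -0.763 0.334 -0.554
  outer loop
   vertex 2.9 3.7 1.8
   vertex 1.4 1.1 2.3
   vertex 1.3 2.2 3.1
  endloop
 endfacet
 facet normal -0.371 0.435 0.820
  outer loop
   vertex 4.1 4.4 3.2
   vertex 1.3 2.2 3.1
   vertex 4.6 2.0 4.7
  endloop
 endfacet
 facet normal 0.795 0.432 0.425
  outer loop
   vertex 4.1 4.4 3.2
   vertex 4.6 2.0 4.7
   vertex 4.8 3.8 2.5
  endloop
 endfacet
 facet normal 0.755 -0.539 -0.372
  outer loop
   vertex 3.4 1.7 2.7
   vertex 4.8 3.8 2.5
   vertex 4.6 2.0 4.7
  endloop
 endfacet
 facet normal 0.293 -0.956 -0.033
  outer loop
   vertex 3.4 1.7 2.7
   vertex 4.6 2.0 4.7
   vertex 1.4 1.1 2.3
  endloop
 endfacet
 facet normal 0.343 -0.313 -0.886
  outer loop
   vertex 3.4 1.7 2.7
   vertex 2.9 3.7 1.8
   vertex 4.8 3.8 2.5
  endloop
 endfacet
 facet normal 0.280 -0.335 -0.900
  outer loop
   vertex 3.4 1.7 2.7
   vertex 1.4 1.1 2.3
   vertex 2.9 3.7 1.8
  endloop
 endfacet
 facet normal 0.180 0.780 -0.600
  outer loop
   vertex 3.5 4.1 2.5
   vertex 4.8 3.8 2.5
   vertex 2.9 3.7 1.8
  endloop
 endfacet
 facet normal 0.192 0.832 -0.521
  outer loop
   vertex 3.5 4.1 2.5
   vertex 4.1 4.4 3.2
   vertex 4.8 3.8 2.5
  endloop
 endfacet
 facet normal -0.633 0.767 0.105
  outer loop
   vertex 3.5 4.1 2.5
   vertex 2.9 3.7 1.8
   vertex 1.3 2.2 3.1
  endloop
 endfacet
 facet normal -0.610 0.768 0.194
  outer loop
   vertex 3.5 4.1 2.5
   vertex 1.3 2.2 3.1
   vertex 4.1 4.4 3.2
  endloop
 endfacet
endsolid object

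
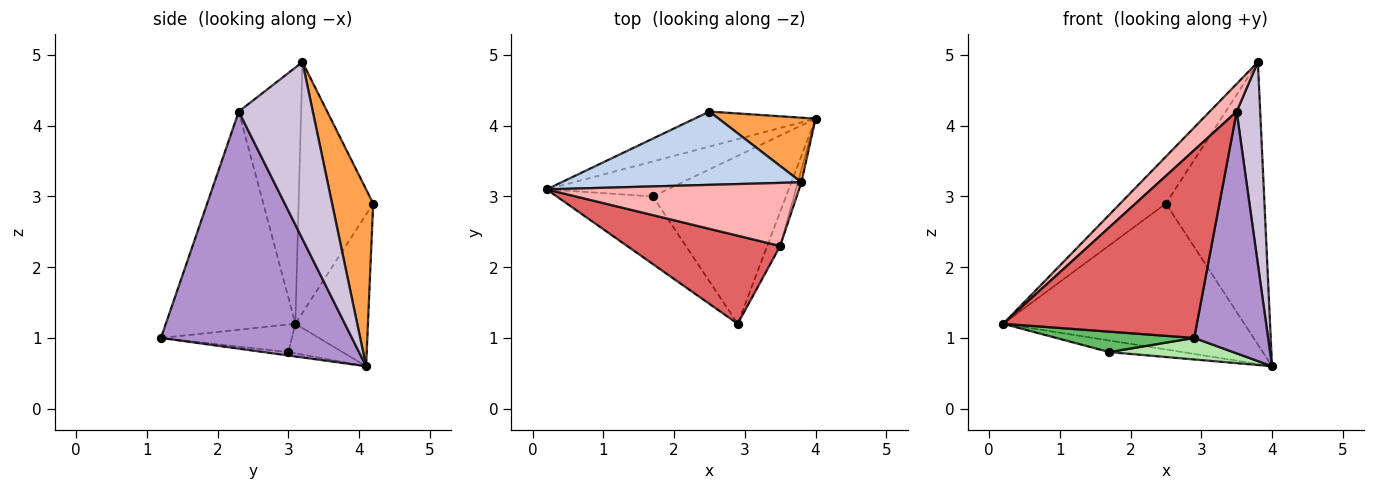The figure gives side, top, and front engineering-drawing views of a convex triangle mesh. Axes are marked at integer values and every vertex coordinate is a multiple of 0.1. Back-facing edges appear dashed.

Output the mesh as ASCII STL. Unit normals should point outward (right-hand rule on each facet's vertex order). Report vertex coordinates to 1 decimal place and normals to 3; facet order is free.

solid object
 facet normal -0.281 0.933 -0.224
  outer loop
   vertex 2.5 4.2 2.9
   vertex 4.0 4.1 0.6
   vertex 0.2 3.1 1.2
  endloop
 endfacet
 facet normal -0.661 0.405 0.632
  outer loop
   vertex 2.5 4.2 2.9
   vertex 0.2 3.1 1.2
   vertex 3.8 3.2 4.9
  endloop
 endfacet
 facet normal 0.377 0.903 0.207
  outer loop
   vertex 2.5 4.2 2.9
   vertex 3.8 3.2 4.9
   vertex 4.0 4.1 0.6
  endloop
 endfacet
 facet normal -0.226 0.305 -0.925
  outer loop
   vertex 1.7 3.0 0.8
   vertex 0.2 3.1 1.2
   vertex 4.0 4.1 0.6
  endloop
 endfacet
 facet normal -0.265 -0.279 -0.923
  outer loop
   vertex 1.7 3.0 0.8
   vertex 2.9 1.2 1.0
   vertex 0.2 3.1 1.2
  endloop
 endfacet
 facet normal -0.025 -0.127 -0.992
  outer loop
   vertex 1.7 3.0 0.8
   vertex 4.0 4.1 0.6
   vertex 2.9 1.2 1.0
  endloop
 endfacet
 facet normal -0.518 -0.774 0.363
  outer loop
   vertex 3.5 2.3 4.2
   vertex 0.2 3.1 1.2
   vertex 2.9 1.2 1.0
  endloop
 endfacet
 facet normal -0.681 -0.295 0.671
  outer loop
   vertex 3.5 2.3 4.2
   vertex 3.8 3.2 4.9
   vertex 0.2 3.1 1.2
  endloop
 endfacet
 facet normal 0.931 -0.360 -0.051
  outer loop
   vertex 3.5 2.3 4.2
   vertex 2.9 1.2 1.0
   vertex 4.0 4.1 0.6
  endloop
 endfacet
 facet normal 0.953 -0.303 -0.019
  outer loop
   vertex 3.5 2.3 4.2
   vertex 4.0 4.1 0.6
   vertex 3.8 3.2 4.9
  endloop
 endfacet
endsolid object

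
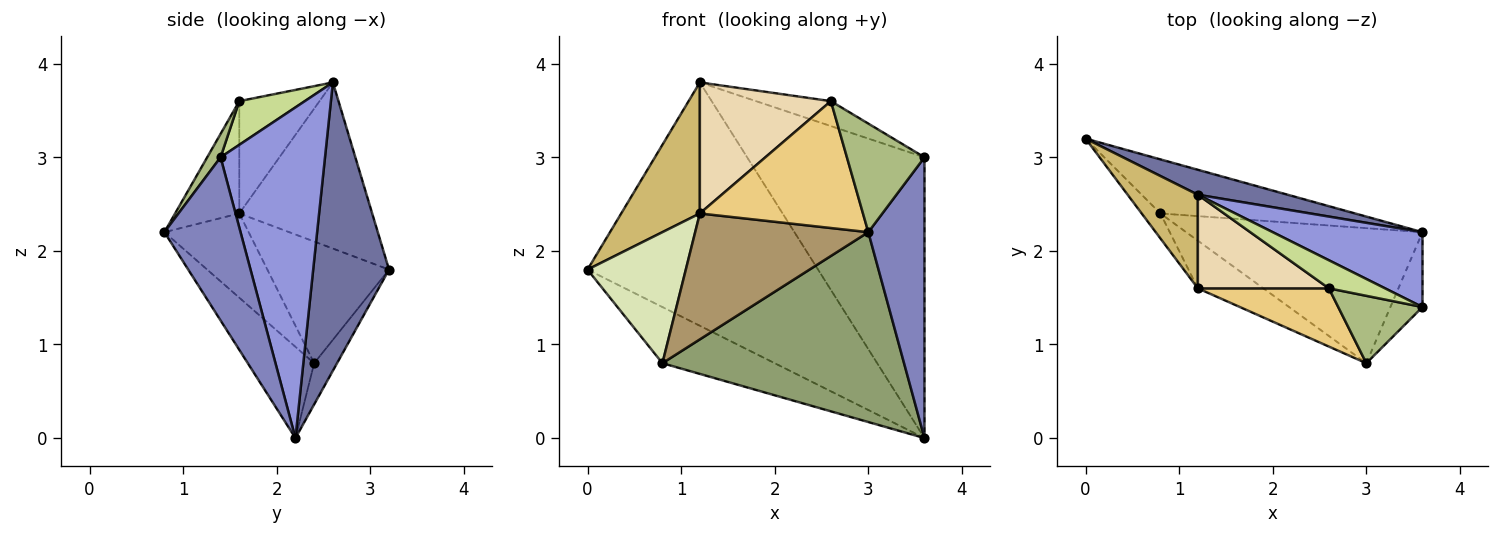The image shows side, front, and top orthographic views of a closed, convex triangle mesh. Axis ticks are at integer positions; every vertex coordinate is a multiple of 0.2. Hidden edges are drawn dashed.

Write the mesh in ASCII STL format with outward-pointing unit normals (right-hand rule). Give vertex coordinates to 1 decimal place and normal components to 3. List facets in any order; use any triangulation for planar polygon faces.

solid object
 facet normal 0.311 0.945 0.097
  outer loop
   vertex 1.2 2.6 3.8
   vertex 3.6 2.2 0.0
   vertex 0.0 3.2 1.8
  endloop
 endfacet
 facet normal 0.795 -0.586 -0.156
  outer loop
   vertex 3.6 1.4 3.0
   vertex 3.0 0.8 2.2
   vertex 3.6 2.2 0.0
  endloop
 endfacet
 facet normal 0.495 0.840 0.224
  outer loop
   vertex 3.6 1.4 3.0
   vertex 3.6 2.2 0.0
   vertex 1.2 2.6 3.8
  endloop
 endfacet
 facet normal -0.145 0.713 -0.686
  outer loop
   vertex 0.8 2.4 0.8
   vertex 0.0 3.2 1.8
   vertex 3.6 2.2 0.0
  endloop
 endfacet
 facet normal -0.218 -0.795 -0.566
  outer loop
   vertex 0.8 2.4 0.8
   vertex 3.6 2.2 0.0
   vertex 3.0 0.8 2.2
  endloop
 endfacet
 facet normal 0.145 -0.841 0.522
  outer loop
   vertex 2.6 1.6 3.6
   vertex 3.0 0.8 2.2
   vertex 3.6 1.4 3.0
  endloop
 endfacet
 facet normal 0.503 0.574 0.646
  outer loop
   vertex 2.6 1.6 3.6
   vertex 3.6 1.4 3.0
   vertex 1.2 2.6 3.8
  endloop
 endfacet
 facet normal -0.772 -0.624 -0.119
  outer loop
   vertex 1.2 1.6 2.4
   vertex 0.0 3.2 1.8
   vertex 0.8 2.4 0.8
  endloop
 endfacet
 facet normal -0.414 -0.851 -0.322
  outer loop
   vertex 1.2 1.6 2.4
   vertex 0.8 2.4 0.8
   vertex 3.0 0.8 2.2
  endloop
 endfacet
 facet normal -0.809 -0.478 0.342
  outer loop
   vertex 1.2 1.6 2.4
   vertex 1.2 2.6 3.8
   vertex 0.0 3.2 1.8
  endloop
 endfacet
 facet normal -0.337 -0.856 0.393
  outer loop
   vertex 1.2 1.6 2.4
   vertex 3.0 0.8 2.2
   vertex 2.6 1.6 3.6
  endloop
 endfacet
 facet normal -0.446 -0.728 0.520
  outer loop
   vertex 1.2 1.6 2.4
   vertex 2.6 1.6 3.6
   vertex 1.2 2.6 3.8
  endloop
 endfacet
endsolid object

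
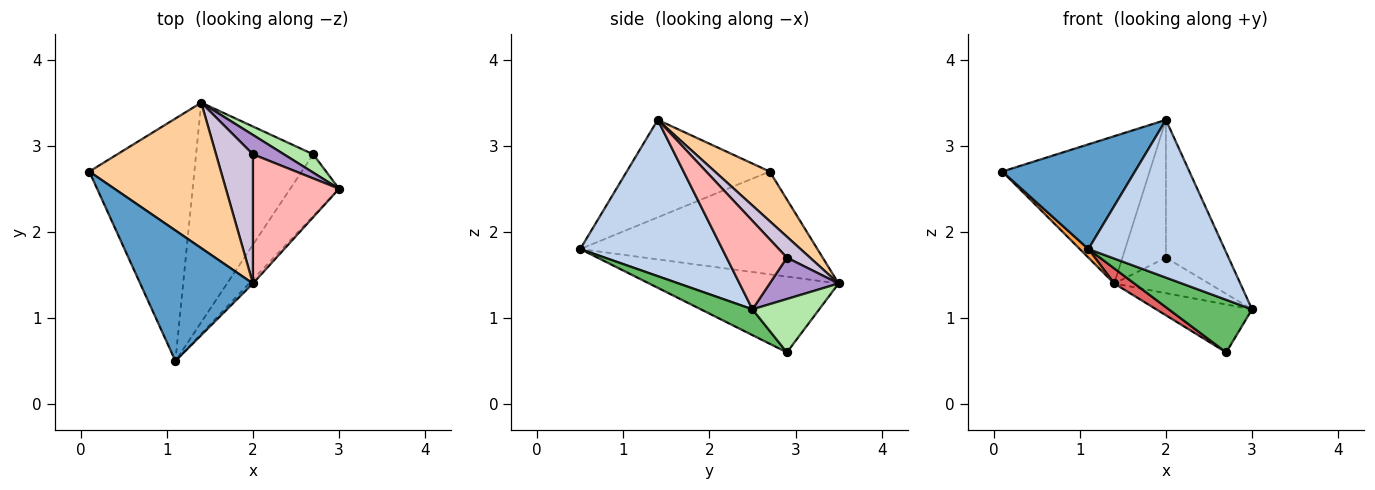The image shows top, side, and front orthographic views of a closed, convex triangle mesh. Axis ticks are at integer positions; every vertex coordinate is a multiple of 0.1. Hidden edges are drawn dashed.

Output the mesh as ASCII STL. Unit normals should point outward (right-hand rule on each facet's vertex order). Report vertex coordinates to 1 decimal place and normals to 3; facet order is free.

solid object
 facet normal -0.559 -0.519 0.647
  outer loop
   vertex 2.0 1.4 3.3
   vertex 0.1 2.7 2.7
   vertex 1.1 0.5 1.8
  endloop
 endfacet
 facet normal 0.722 -0.692 -0.018
  outer loop
   vertex 2.0 1.4 3.3
   vertex 1.1 0.5 1.8
   vertex 3.0 2.5 1.1
  endloop
 endfacet
 facet normal -0.699 -0.025 -0.715
  outer loop
   vertex 1.4 3.5 1.4
   vertex 1.1 0.5 1.8
   vertex 0.1 2.7 2.7
  endloop
 endfacet
 facet normal 0.256 0.688 0.679
  outer loop
   vertex 1.4 3.5 1.4
   vertex 0.1 2.7 2.7
   vertex 2.0 1.4 3.3
  endloop
 endfacet
 facet normal 0.374 -0.602 -0.706
  outer loop
   vertex 2.7 2.9 0.6
   vertex 3.0 2.5 1.1
   vertex 1.1 0.5 1.8
  endloop
 endfacet
 facet normal 0.545 0.783 0.299
  outer loop
   vertex 2.7 2.9 0.6
   vertex 1.4 3.5 1.4
   vertex 3.0 2.5 1.1
  endloop
 endfacet
 facet normal -0.542 -0.058 -0.838
  outer loop
   vertex 2.7 2.9 0.6
   vertex 1.1 0.5 1.8
   vertex 1.4 3.5 1.4
  endloop
 endfacet
 facet normal 0.575 0.597 0.560
  outer loop
   vertex 2.0 2.9 1.7
   vertex 2.0 1.4 3.3
   vertex 3.0 2.5 1.1
  endloop
 endfacet
 facet normal 0.538 0.740 0.404
  outer loop
   vertex 2.0 2.9 1.7
   vertex 3.0 2.5 1.1
   vertex 1.4 3.5 1.4
  endloop
 endfacet
 facet normal 0.361 0.680 0.638
  outer loop
   vertex 2.0 2.9 1.7
   vertex 1.4 3.5 1.4
   vertex 2.0 1.4 3.3
  endloop
 endfacet
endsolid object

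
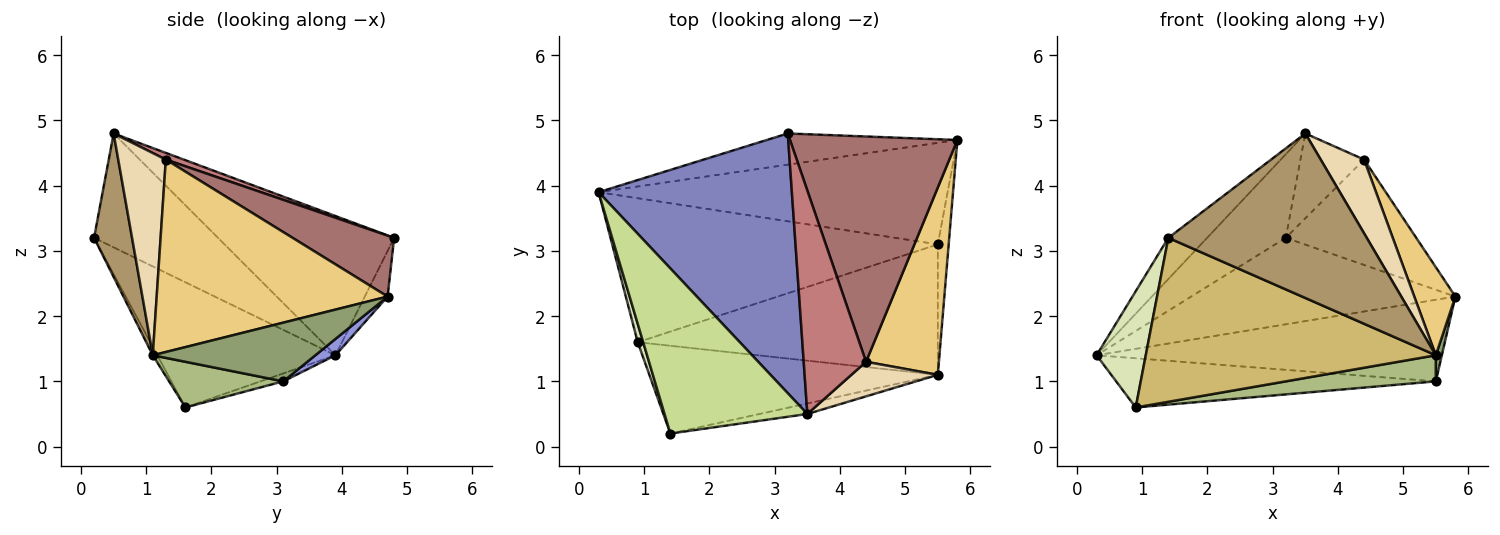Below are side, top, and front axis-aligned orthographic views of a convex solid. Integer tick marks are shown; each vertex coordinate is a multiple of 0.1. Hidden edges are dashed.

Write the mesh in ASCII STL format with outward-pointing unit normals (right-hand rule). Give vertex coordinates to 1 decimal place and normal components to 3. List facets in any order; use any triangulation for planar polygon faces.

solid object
 facet normal -0.081 0.938 -0.338
  outer loop
   vertex 3.2 4.8 3.2
   vertex 5.8 4.7 2.3
   vertex 0.3 3.9 1.4
  endloop
 endfacet
 facet normal -0.566 0.253 0.785
  outer loop
   vertex 3.2 4.8 3.2
   vertex 0.3 3.9 1.4
   vertex 3.5 0.5 4.8
  endloop
 endfacet
 facet normal 0.036 0.626 -0.779
  outer loop
   vertex 5.5 3.1 1.0
   vertex 0.3 3.9 1.4
   vertex 5.8 4.7 2.3
  endloop
 endfacet
 facet normal -0.023 0.323 -0.946
  outer loop
   vertex 5.5 3.1 1.0
   vertex 0.9 1.6 0.6
   vertex 0.3 3.9 1.4
  endloop
 endfacet
 facet normal 0.983 -0.036 -0.182
  outer loop
   vertex 5.5 3.1 1.0
   vertex 5.8 4.7 2.3
   vertex 5.5 1.1 1.4
  endloop
 endfacet
 facet normal 0.148 -0.194 -0.970
  outer loop
   vertex 5.5 3.1 1.0
   vertex 5.5 1.1 1.4
   vertex 0.9 1.6 0.6
  endloop
 endfacet
 facet normal -0.612 0.191 0.767
  outer loop
   vertex 1.4 0.2 3.2
   vertex 3.5 0.5 4.8
   vertex 0.3 3.9 1.4
  endloop
 endfacet
 facet normal -0.963 -0.266 0.042
  outer loop
   vertex 1.4 0.2 3.2
   vertex 0.3 3.9 1.4
   vertex 0.9 1.6 0.6
  endloop
 endfacet
 facet normal 0.188 -0.980 -0.063
  outer loop
   vertex 1.4 0.2 3.2
   vertex 5.5 1.1 1.4
   vertex 3.5 0.5 4.8
  endloop
 endfacet
 facet normal -0.014 -0.881 -0.472
  outer loop
   vertex 1.4 0.2 3.2
   vertex 0.9 1.6 0.6
   vertex 5.5 1.1 1.4
  endloop
 endfacet
 facet normal 0.923 -0.164 0.349
  outer loop
   vertex 4.4 1.3 4.4
   vertex 5.5 1.1 1.4
   vertex 5.8 4.7 2.3
  endloop
 endfacet
 facet normal 0.705 -0.642 0.301
  outer loop
   vertex 4.4 1.3 4.4
   vertex 3.5 0.5 4.8
   vertex 5.5 1.1 1.4
  endloop
 endfacet
 facet normal 0.313 0.402 0.860
  outer loop
   vertex 4.4 1.3 4.4
   vertex 5.8 4.7 2.3
   vertex 3.2 4.8 3.2
  endloop
 endfacet
 facet normal 0.100 0.353 0.930
  outer loop
   vertex 4.4 1.3 4.4
   vertex 3.2 4.8 3.2
   vertex 3.5 0.5 4.8
  endloop
 endfacet
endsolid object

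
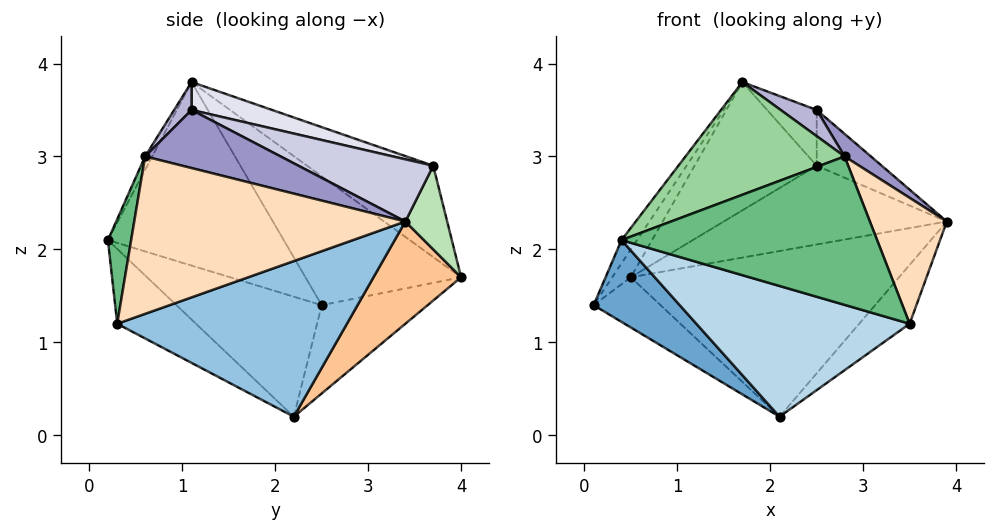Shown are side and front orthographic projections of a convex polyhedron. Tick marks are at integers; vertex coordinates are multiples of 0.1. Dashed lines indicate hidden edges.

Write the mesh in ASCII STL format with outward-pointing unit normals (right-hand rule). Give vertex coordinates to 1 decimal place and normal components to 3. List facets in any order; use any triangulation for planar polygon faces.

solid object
 facet normal -0.523 -0.310 -0.794
  outer loop
   vertex 2.1 2.2 0.2
   vertex 0.4 0.2 2.1
   vertex 0.1 2.5 1.4
  endloop
 endfacet
 facet normal 0.705 0.155 -0.692
  outer loop
   vertex 3.5 0.3 1.2
   vertex 2.1 2.2 0.2
   vertex 3.9 3.4 2.3
  endloop
 endfacet
 facet normal -0.211 -0.573 -0.792
  outer loop
   vertex 3.5 0.3 1.2
   vertex 0.4 0.2 2.1
   vertex 2.1 2.2 0.2
  endloop
 endfacet
 facet normal -0.810 0.071 0.582
  outer loop
   vertex 1.7 1.1 3.8
   vertex 0.1 2.5 1.4
   vertex 0.4 0.2 2.1
  endloop
 endfacet
 facet normal -0.802 0.096 0.590
  outer loop
   vertex 0.5 4.0 1.7
   vertex 0.1 2.5 1.4
   vertex 1.7 1.1 3.8
  endloop
 endfacet
 facet normal -0.460 0.290 -0.839
  outer loop
   vertex 0.5 4.0 1.7
   vertex 2.1 2.2 0.2
   vertex 0.1 2.5 1.4
  endloop
 endfacet
 facet normal 0.241 0.739 -0.629
  outer loop
   vertex 0.5 4.0 1.7
   vertex 3.9 3.4 2.3
   vertex 2.1 2.2 0.2
  endloop
 endfacet
 facet normal 0.887 -0.252 0.387
  outer loop
   vertex 2.8 0.6 3.0
   vertex 3.5 0.3 1.2
   vertex 3.9 3.4 2.3
  endloop
 endfacet
 facet normal 0.089 -0.976 0.197
  outer loop
   vertex 2.8 0.6 3.0
   vertex 0.4 0.2 2.1
   vertex 3.5 0.3 1.2
  endloop
 endfacet
 facet normal -0.039 -0.871 0.491
  outer loop
   vertex 2.8 0.6 3.0
   vertex 1.7 1.1 3.8
   vertex 0.4 0.2 2.1
  endloop
 endfacet
 facet normal 0.184 0.981 -0.061
  outer loop
   vertex 2.5 3.7 2.9
   vertex 3.9 3.4 2.3
   vertex 0.5 4.0 1.7
  endloop
 endfacet
 facet normal -0.423 0.410 0.808
  outer loop
   vertex 2.5 3.7 2.9
   vertex 0.5 4.0 1.7
   vertex 1.7 1.1 3.8
  endloop
 endfacet
 facet normal 0.774 -0.150 0.615
  outer loop
   vertex 2.5 1.1 3.5
   vertex 2.8 0.6 3.0
   vertex 3.9 3.4 2.3
  endloop
 endfacet
 facet normal 0.284 -0.587 0.758
  outer loop
   vertex 2.5 1.1 3.5
   vertex 1.7 1.1 3.8
   vertex 2.8 0.6 3.0
  endloop
 endfacet
 facet normal 0.422 0.204 0.883
  outer loop
   vertex 2.5 1.1 3.5
   vertex 3.9 3.4 2.3
   vertex 2.5 3.7 2.9
  endloop
 endfacet
 facet normal 0.343 0.211 0.915
  outer loop
   vertex 2.5 1.1 3.5
   vertex 2.5 3.7 2.9
   vertex 1.7 1.1 3.8
  endloop
 endfacet
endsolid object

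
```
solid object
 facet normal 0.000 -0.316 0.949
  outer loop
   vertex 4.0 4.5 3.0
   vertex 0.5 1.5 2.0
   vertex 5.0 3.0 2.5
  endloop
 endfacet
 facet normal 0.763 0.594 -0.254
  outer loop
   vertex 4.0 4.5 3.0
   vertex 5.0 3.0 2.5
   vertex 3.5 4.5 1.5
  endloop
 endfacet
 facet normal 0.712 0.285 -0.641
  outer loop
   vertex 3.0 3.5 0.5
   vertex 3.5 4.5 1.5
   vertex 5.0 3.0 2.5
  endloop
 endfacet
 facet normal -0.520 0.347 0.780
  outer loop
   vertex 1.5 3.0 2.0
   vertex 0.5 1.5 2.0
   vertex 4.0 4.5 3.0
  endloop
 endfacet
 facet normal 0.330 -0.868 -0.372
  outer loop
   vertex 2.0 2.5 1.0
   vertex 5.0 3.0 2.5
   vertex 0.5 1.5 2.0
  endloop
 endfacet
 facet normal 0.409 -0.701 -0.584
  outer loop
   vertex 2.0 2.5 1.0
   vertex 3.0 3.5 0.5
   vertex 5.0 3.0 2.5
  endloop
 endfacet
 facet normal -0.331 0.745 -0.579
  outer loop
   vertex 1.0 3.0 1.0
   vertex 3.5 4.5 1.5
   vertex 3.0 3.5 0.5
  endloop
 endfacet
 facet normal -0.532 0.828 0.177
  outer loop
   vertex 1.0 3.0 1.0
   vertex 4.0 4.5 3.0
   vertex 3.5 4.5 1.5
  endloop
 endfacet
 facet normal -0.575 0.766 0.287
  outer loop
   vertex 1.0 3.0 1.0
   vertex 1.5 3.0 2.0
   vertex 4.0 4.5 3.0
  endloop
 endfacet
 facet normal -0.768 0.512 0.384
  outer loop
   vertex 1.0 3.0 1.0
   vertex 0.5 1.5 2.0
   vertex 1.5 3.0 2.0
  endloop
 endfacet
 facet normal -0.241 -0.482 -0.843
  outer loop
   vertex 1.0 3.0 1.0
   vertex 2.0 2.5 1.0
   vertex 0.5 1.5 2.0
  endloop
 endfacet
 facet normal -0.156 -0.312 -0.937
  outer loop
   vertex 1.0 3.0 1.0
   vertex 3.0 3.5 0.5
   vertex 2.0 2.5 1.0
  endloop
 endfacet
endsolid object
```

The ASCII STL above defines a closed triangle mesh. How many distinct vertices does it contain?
8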